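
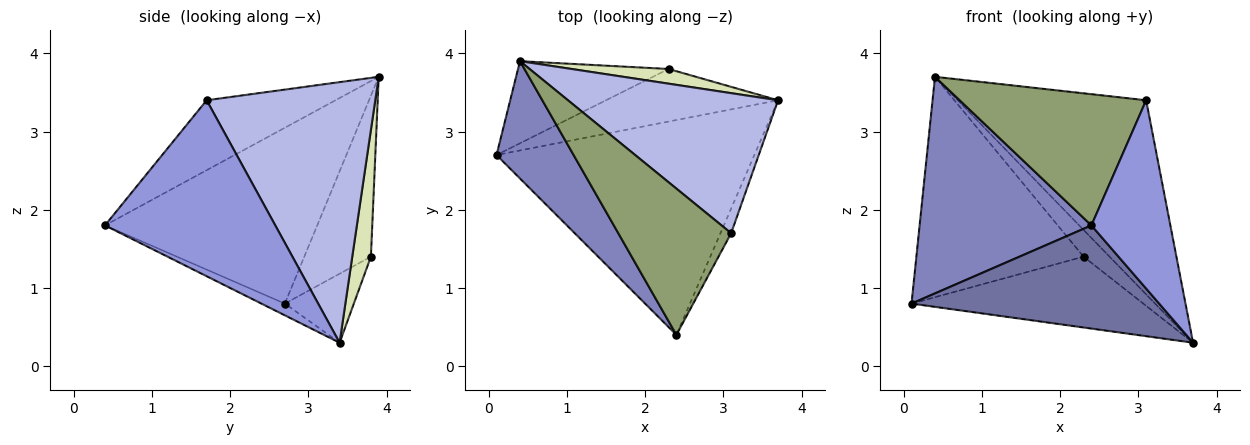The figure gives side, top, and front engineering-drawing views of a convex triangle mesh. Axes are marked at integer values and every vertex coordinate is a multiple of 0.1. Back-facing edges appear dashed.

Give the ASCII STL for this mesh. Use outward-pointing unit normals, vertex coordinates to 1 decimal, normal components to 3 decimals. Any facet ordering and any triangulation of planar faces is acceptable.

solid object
 facet normal -0.041 -0.433 -0.901
  outer loop
   vertex 2.4 0.4 1.8
   vertex 0.1 2.7 0.8
   vertex 3.7 3.4 0.3
  endloop
 endfacet
 facet normal -0.736 -0.596 0.323
  outer loop
   vertex 0.4 3.9 3.7
   vertex 0.1 2.7 0.8
   vertex 2.4 0.4 1.8
  endloop
 endfacet
 facet normal 0.906 -0.420 -0.055
  outer loop
   vertex 3.1 1.7 3.4
   vertex 2.4 0.4 1.8
   vertex 3.7 3.4 0.3
  endloop
 endfacet
 facet normal 0.587 0.656 0.474
  outer loop
   vertex 3.1 1.7 3.4
   vertex 3.7 3.4 0.3
   vertex 0.4 3.9 3.7
  endloop
 endfacet
 facet normal -0.419 -0.606 0.676
  outer loop
   vertex 3.1 1.7 3.4
   vertex 0.4 3.9 3.7
   vertex 2.4 0.4 1.8
  endloop
 endfacet
 facet normal -0.232 0.781 -0.580
  outer loop
   vertex 2.3 3.8 1.4
   vertex 3.7 3.4 0.3
   vertex 0.1 2.7 0.8
  endloop
 endfacet
 facet normal -0.350 0.878 -0.327
  outer loop
   vertex 2.3 3.8 1.4
   vertex 0.1 2.7 0.8
   vertex 0.4 3.9 3.7
  endloop
 endfacet
 facet normal 0.532 0.742 0.407
  outer loop
   vertex 2.3 3.8 1.4
   vertex 0.4 3.9 3.7
   vertex 3.7 3.4 0.3
  endloop
 endfacet
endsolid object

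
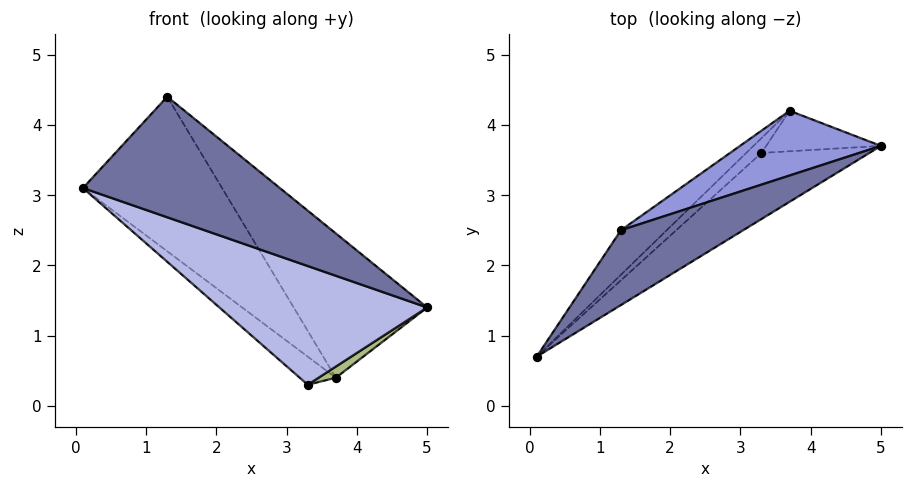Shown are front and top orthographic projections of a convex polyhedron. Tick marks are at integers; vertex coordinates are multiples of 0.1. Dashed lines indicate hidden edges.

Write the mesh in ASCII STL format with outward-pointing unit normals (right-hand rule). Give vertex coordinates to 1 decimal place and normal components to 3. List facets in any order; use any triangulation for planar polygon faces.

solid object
 facet normal 0.575 -0.695 0.431
  outer loop
   vertex 1.3 2.5 4.4
   vertex 0.1 0.7 3.1
   vertex 5.0 3.7 1.4
  endloop
 endfacet
 facet normal -0.752 0.633 -0.182
  outer loop
   vertex 1.3 2.5 4.4
   vertex 3.7 4.2 0.4
   vertex 0.1 0.7 3.1
  endloop
 endfacet
 facet normal 0.036 0.912 0.409
  outer loop
   vertex 1.3 2.5 4.4
   vertex 5.0 3.7 1.4
   vertex 3.7 4.2 0.4
  endloop
 endfacet
 facet normal 0.344 -0.820 -0.457
  outer loop
   vertex 3.3 3.6 0.3
   vertex 5.0 3.7 1.4
   vertex 0.1 0.7 3.1
  endloop
 endfacet
 facet normal -0.771 0.563 -0.297
  outer loop
   vertex 3.3 3.6 0.3
   vertex 0.1 0.7 3.1
   vertex 3.7 4.2 0.4
  endloop
 endfacet
 facet normal 0.539 -0.224 -0.812
  outer loop
   vertex 3.3 3.6 0.3
   vertex 3.7 4.2 0.4
   vertex 5.0 3.7 1.4
  endloop
 endfacet
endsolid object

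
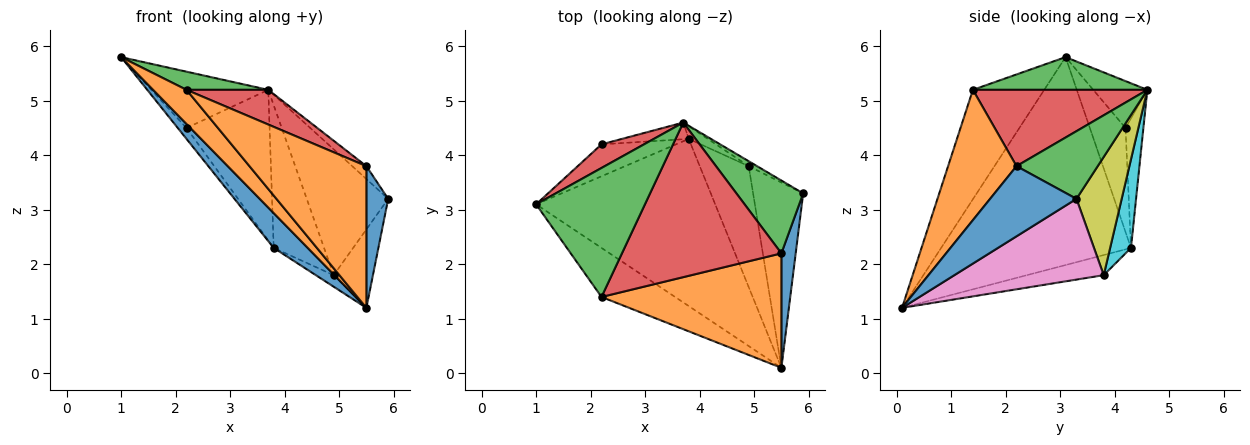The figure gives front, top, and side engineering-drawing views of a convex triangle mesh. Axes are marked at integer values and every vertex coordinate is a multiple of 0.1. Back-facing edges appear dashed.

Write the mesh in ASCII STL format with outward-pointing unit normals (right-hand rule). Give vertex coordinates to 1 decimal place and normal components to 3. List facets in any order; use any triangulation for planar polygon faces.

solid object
 facet normal -0.751 -0.135 -0.647
  outer loop
   vertex 3.8 4.3 2.3
   vertex 5.5 0.1 1.2
   vertex 1.0 3.1 5.8
  endloop
 endfacet
 facet normal -0.773 -0.362 -0.520
  outer loop
   vertex 2.2 1.4 5.2
   vertex 1.0 3.1 5.8
   vertex 5.5 0.1 1.2
  endloop
 endfacet
 facet normal 0.285 -0.134 0.949
  outer loop
   vertex 2.2 1.4 5.2
   vertex 3.7 4.6 5.2
   vertex 1.0 3.1 5.8
  endloop
 endfacet
 facet normal -0.392 0.848 0.356
  outer loop
   vertex 2.2 4.2 4.5
   vertex 1.0 3.1 5.8
   vertex 3.7 4.6 5.2
  endloop
 endfacet
 facet normal -0.797 0.195 -0.571
  outer loop
   vertex 2.2 4.2 4.5
   vertex 3.8 4.3 2.3
   vertex 1.0 3.1 5.8
  endloop
 endfacet
 facet normal -0.209 0.972 -0.108
  outer loop
   vertex 2.2 4.2 4.5
   vertex 3.7 4.6 5.2
   vertex 3.8 4.3 2.3
  endloop
 endfacet
 facet normal 0.829 0.218 -0.515
  outer loop
   vertex 4.9 3.8 1.8
   vertex 5.9 3.3 3.2
   vertex 5.5 0.1 1.2
  endloop
 endfacet
 facet normal -0.379 0.088 -0.921
  outer loop
   vertex 4.9 3.8 1.8
   vertex 5.5 0.1 1.2
   vertex 3.8 4.3 2.3
  endloop
 endfacet
 facet normal 0.485 0.874 -0.034
  outer loop
   vertex 4.9 3.8 1.8
   vertex 3.7 4.6 5.2
   vertex 5.9 3.3 3.2
  endloop
 endfacet
 facet normal 0.381 0.921 -0.082
  outer loop
   vertex 4.9 3.8 1.8
   vertex 3.8 4.3 2.3
   vertex 3.7 4.6 5.2
  endloop
 endfacet
 facet normal 0.951 -0.240 0.194
  outer loop
   vertex 5.5 2.2 3.8
   vertex 5.5 0.1 1.2
   vertex 5.9 3.3 3.2
  endloop
 endfacet
 facet normal 0.414 -0.708 0.572
  outer loop
   vertex 5.5 2.2 3.8
   vertex 2.2 1.4 5.2
   vertex 5.5 0.1 1.2
  endloop
 endfacet
 facet normal 0.706 0.123 0.697
  outer loop
   vertex 5.5 2.2 3.8
   vertex 5.9 3.3 3.2
   vertex 3.7 4.6 5.2
  endloop
 endfacet
 facet normal 0.423 -0.198 0.884
  outer loop
   vertex 5.5 2.2 3.8
   vertex 3.7 4.6 5.2
   vertex 2.2 1.4 5.2
  endloop
 endfacet
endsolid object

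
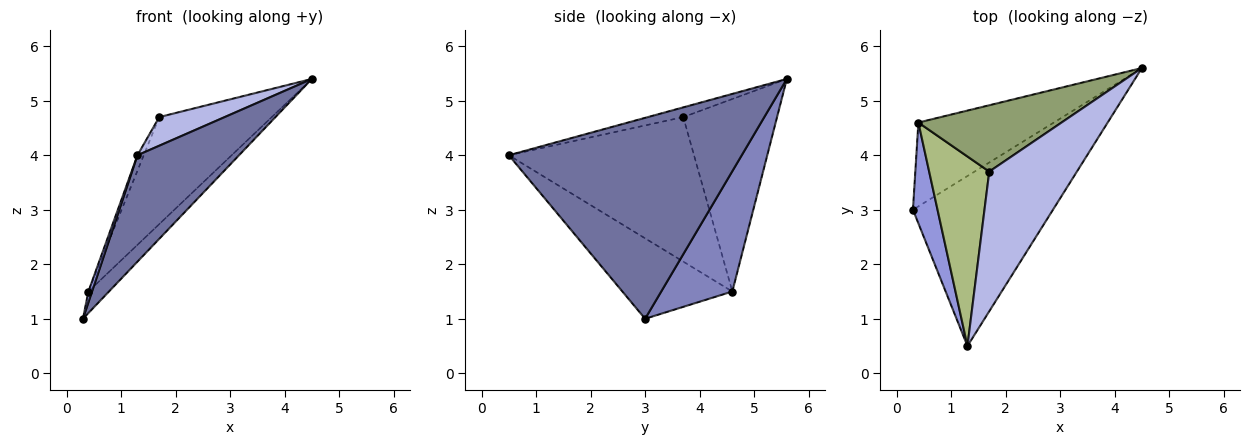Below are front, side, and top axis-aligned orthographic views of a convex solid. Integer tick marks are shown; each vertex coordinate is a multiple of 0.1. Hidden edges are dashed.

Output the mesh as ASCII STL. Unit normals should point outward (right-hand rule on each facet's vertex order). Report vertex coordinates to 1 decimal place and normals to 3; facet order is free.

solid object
 facet normal 0.772 -0.337 -0.538
  outer loop
   vertex 1.3 0.5 4.0
   vertex 0.3 3.0 1.0
   vertex 4.5 5.6 5.4
  endloop
 endfacet
 facet normal 0.652 0.189 -0.734
  outer loop
   vertex 0.4 4.6 1.5
   vertex 4.5 5.6 5.4
   vertex 0.3 3.0 1.0
  endloop
 endfacet
 facet normal -0.956 -0.032 0.292
  outer loop
   vertex 0.4 4.6 1.5
   vertex 0.3 3.0 1.0
   vertex 1.3 0.5 4.0
  endloop
 endfacet
 facet normal -0.108 -0.200 0.974
  outer loop
   vertex 1.7 3.7 4.7
   vertex 1.3 0.5 4.0
   vertex 4.5 5.6 5.4
  endloop
 endfacet
 facet normal -0.578 0.694 0.430
  outer loop
   vertex 1.7 3.7 4.7
   vertex 4.5 5.6 5.4
   vertex 0.4 4.6 1.5
  endloop
 endfacet
 facet normal -0.923 0.031 0.384
  outer loop
   vertex 1.7 3.7 4.7
   vertex 0.4 4.6 1.5
   vertex 1.3 0.5 4.0
  endloop
 endfacet
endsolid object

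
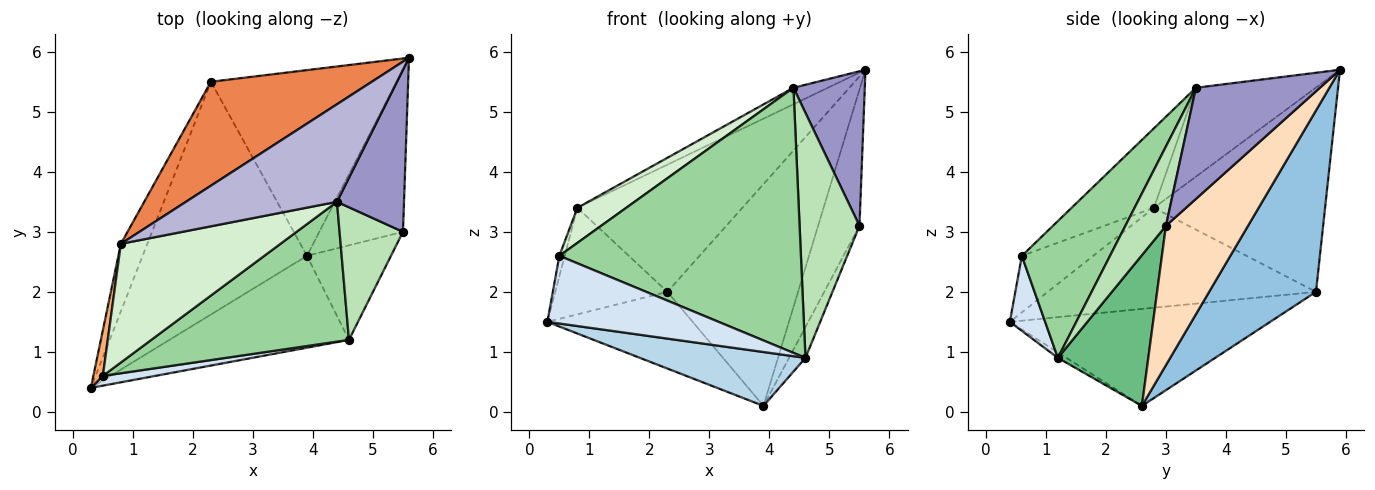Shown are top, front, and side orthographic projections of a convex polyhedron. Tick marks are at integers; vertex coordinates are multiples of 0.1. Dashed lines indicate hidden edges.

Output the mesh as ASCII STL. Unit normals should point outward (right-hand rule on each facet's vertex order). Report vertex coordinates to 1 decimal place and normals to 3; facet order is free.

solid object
 facet normal -0.489 0.273 -0.828
  outer loop
   vertex 2.3 5.5 2.0
   vertex 3.9 2.6 0.1
   vertex 0.3 0.4 1.5
  endloop
 endfacet
 facet normal 0.531 0.650 -0.544
  outer loop
   vertex 2.3 5.5 2.0
   vertex 5.6 5.9 5.7
   vertex 3.9 2.6 0.1
  endloop
 endfacet
 facet normal -0.026 -0.506 -0.862
  outer loop
   vertex 4.6 1.2 0.9
   vertex 0.3 0.4 1.5
   vertex 3.9 2.6 0.1
  endloop
 endfacet
 facet normal 0.200 -0.970 0.140
  outer loop
   vertex 4.6 1.2 0.9
   vertex 0.5 0.6 2.6
   vertex 0.3 0.4 1.5
  endloop
 endfacet
 facet normal -0.626 0.604 0.493
  outer loop
   vertex 0.8 2.8 3.4
   vertex 5.6 5.9 5.7
   vertex 2.3 5.5 2.0
  endloop
 endfacet
 facet normal -0.983 0.074 0.165
  outer loop
   vertex 0.8 2.8 3.4
   vertex 0.3 0.4 1.5
   vertex 0.5 0.6 2.6
  endloop
 endfacet
 facet normal -0.896 0.375 -0.238
  outer loop
   vertex 0.8 2.8 3.4
   vertex 2.3 5.5 2.0
   vertex 0.3 0.4 1.5
  endloop
 endfacet
 facet normal 0.787 0.397 -0.473
  outer loop
   vertex 5.5 3.0 3.1
   vertex 3.9 2.6 0.1
   vertex 5.6 5.9 5.7
  endloop
 endfacet
 facet normal 0.863 0.157 -0.481
  outer loop
   vertex 5.5 3.0 3.1
   vertex 4.6 1.2 0.9
   vertex 3.9 2.6 0.1
  endloop
 endfacet
 facet normal 0.307 -0.842 0.444
  outer loop
   vertex 4.4 3.5 5.4
   vertex 0.5 0.6 2.6
   vertex 4.6 1.2 0.9
  endloop
 endfacet
 facet normal 0.512 -0.756 0.409
  outer loop
   vertex 4.4 3.5 5.4
   vertex 4.6 1.2 0.9
   vertex 5.5 3.0 3.1
  endloop
 endfacet
 facet normal -0.431 -0.256 0.865
  outer loop
   vertex 4.4 3.5 5.4
   vertex 0.8 2.8 3.4
   vertex 0.5 0.6 2.6
  endloop
 endfacet
 facet normal 0.768 -0.442 0.463
  outer loop
   vertex 4.4 3.5 5.4
   vertex 5.5 3.0 3.1
   vertex 5.6 5.9 5.7
  endloop
 endfacet
 facet normal -0.502 0.144 0.853
  outer loop
   vertex 4.4 3.5 5.4
   vertex 5.6 5.9 5.7
   vertex 0.8 2.8 3.4
  endloop
 endfacet
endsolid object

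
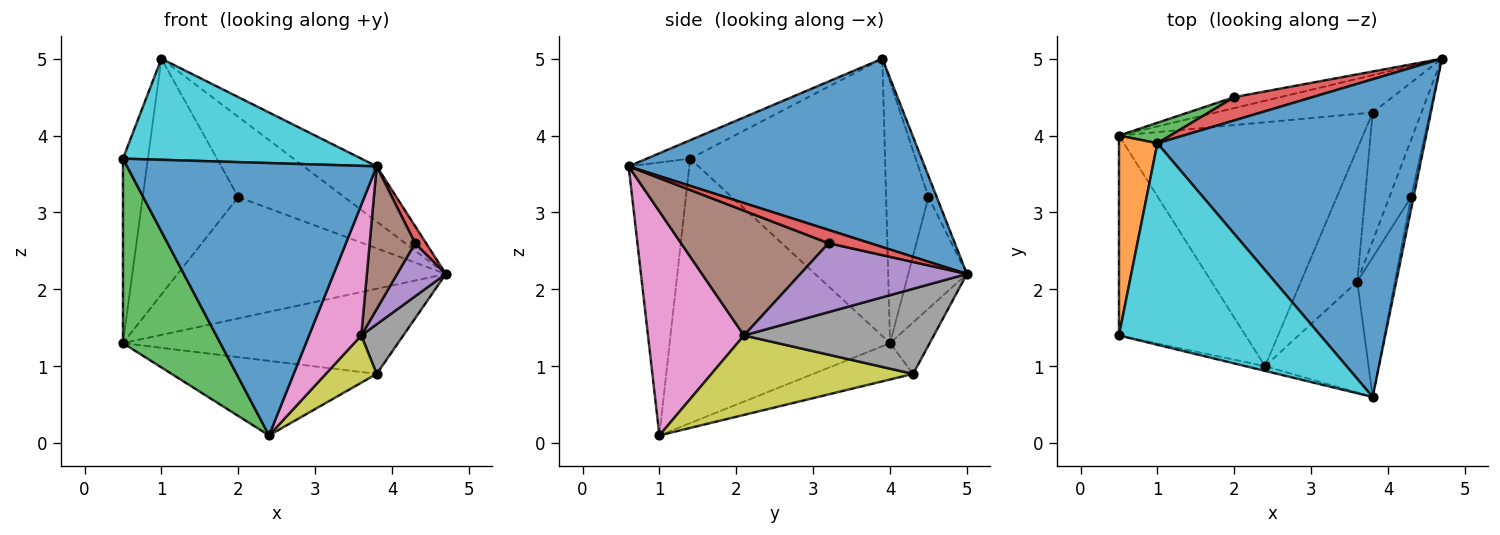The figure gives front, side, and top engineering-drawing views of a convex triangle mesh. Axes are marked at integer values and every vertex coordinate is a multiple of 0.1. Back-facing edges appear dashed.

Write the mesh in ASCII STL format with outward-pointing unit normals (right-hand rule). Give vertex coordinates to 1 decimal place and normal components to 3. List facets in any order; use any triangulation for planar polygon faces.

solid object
 facet normal 0.570 0.141 0.809
  outer loop
   vertex 1.0 3.9 5.0
   vertex 3.8 0.6 3.6
   vertex 4.7 5.0 2.2
  endloop
 endfacet
 facet normal -0.213 0.973 -0.088
  outer loop
   vertex 2.0 4.5 3.2
   vertex 4.7 5.0 2.2
   vertex 0.5 4.0 1.3
  endloop
 endfacet
 facet normal -0.404 0.911 0.079
  outer loop
   vertex 2.0 4.5 3.2
   vertex 0.5 4.0 1.3
   vertex 1.0 3.9 5.0
  endloop
 endfacet
 facet normal -0.074 0.958 0.278
  outer loop
   vertex 2.0 4.5 3.2
   vertex 1.0 3.9 5.0
   vertex 4.7 5.0 2.2
  endloop
 endfacet
 facet normal -0.131 0.908 -0.398
  outer loop
   vertex 3.8 4.3 0.9
   vertex 0.5 4.0 1.3
   vertex 4.7 5.0 2.2
  endloop
 endfacet
 facet normal -0.141 0.289 -0.947
  outer loop
   vertex 3.8 4.3 0.9
   vertex 2.4 1.0 0.1
   vertex 0.5 4.0 1.3
  endloop
 endfacet
 facet normal 0.814 -0.443 -0.376
  outer loop
   vertex 3.6 2.1 1.4
   vertex 3.8 0.6 3.6
   vertex 2.4 1.0 0.1
  endloop
 endfacet
 facet normal 0.852 -0.188 -0.488
  outer loop
   vertex 3.6 2.1 1.4
   vertex 3.8 4.3 0.9
   vertex 4.7 5.0 2.2
  endloop
 endfacet
 facet normal 0.799 -0.201 -0.567
  outer loop
   vertex 3.6 2.1 1.4
   vertex 2.4 1.0 0.1
   vertex 3.8 4.3 0.9
  endloop
 endfacet
 facet normal -0.081 -0.447 0.891
  outer loop
   vertex 0.5 1.4 3.7
   vertex 3.8 0.6 3.6
   vertex 1.0 3.9 5.0
  endloop
 endfacet
 facet normal -0.236 -0.972 -0.017
  outer loop
   vertex 0.5 1.4 3.7
   vertex 2.4 1.0 0.1
   vertex 3.8 0.6 3.6
  endloop
 endfacet
 facet normal -0.983 0.126 0.136
  outer loop
   vertex 0.5 1.4 3.7
   vertex 1.0 3.9 5.0
   vertex 0.5 4.0 1.3
  endloop
 endfacet
 facet normal -0.838 -0.370 -0.401
  outer loop
   vertex 0.5 1.4 3.7
   vertex 0.5 4.0 1.3
   vertex 2.4 1.0 0.1
  endloop
 endfacet
 facet normal 0.952 -0.251 -0.175
  outer loop
   vertex 4.3 3.2 2.6
   vertex 4.7 5.0 2.2
   vertex 3.8 0.6 3.6
  endloop
 endfacet
 facet normal 0.919 -0.269 -0.290
  outer loop
   vertex 4.3 3.2 2.6
   vertex 3.6 2.1 1.4
   vertex 4.7 5.0 2.2
  endloop
 endfacet
 facet normal 0.918 -0.283 -0.276
  outer loop
   vertex 4.3 3.2 2.6
   vertex 3.8 0.6 3.6
   vertex 3.6 2.1 1.4
  endloop
 endfacet
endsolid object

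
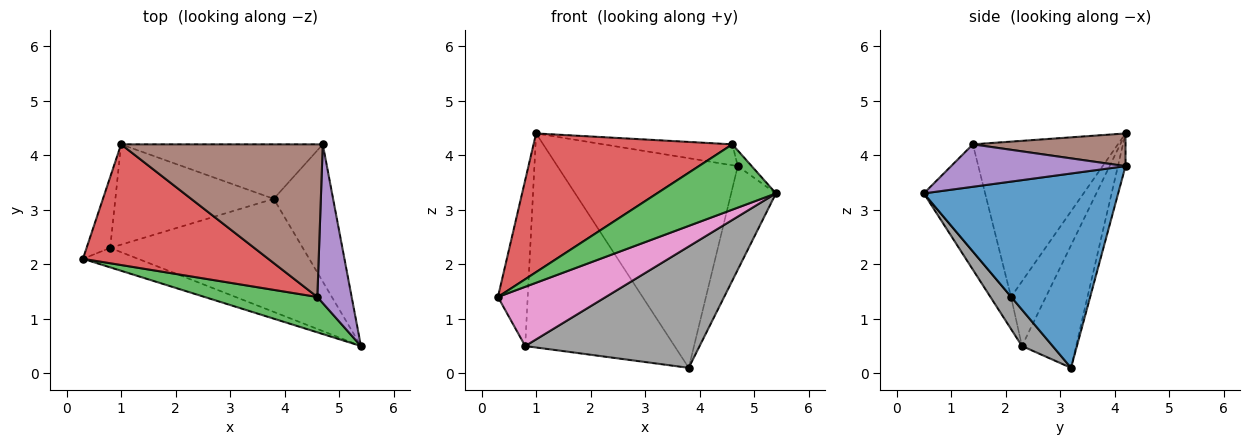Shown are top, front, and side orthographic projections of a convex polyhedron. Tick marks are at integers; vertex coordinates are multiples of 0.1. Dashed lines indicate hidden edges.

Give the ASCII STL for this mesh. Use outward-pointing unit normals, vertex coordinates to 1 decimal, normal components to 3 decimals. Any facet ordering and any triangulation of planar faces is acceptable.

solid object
 facet normal 0.934 0.215 -0.285
  outer loop
   vertex 4.7 4.2 3.8
   vertex 5.4 0.5 3.3
   vertex 3.8 3.2 0.1
  endloop
 endfacet
 facet normal -0.041 0.967 -0.251
  outer loop
   vertex 4.7 4.2 3.8
   vertex 3.8 3.2 0.1
   vertex 1.0 4.2 4.4
  endloop
 endfacet
 facet normal -0.413 -0.801 0.434
  outer loop
   vertex 4.6 1.4 4.2
   vertex 0.3 2.1 1.4
   vertex 5.4 0.5 3.3
  endloop
 endfacet
 facet normal -0.482 -0.661 0.575
  outer loop
   vertex 4.6 1.4 4.2
   vertex 1.0 4.2 4.4
   vertex 0.3 2.1 1.4
  endloop
 endfacet
 facet normal 0.776 0.062 0.628
  outer loop
   vertex 4.6 1.4 4.2
   vertex 5.4 0.5 3.3
   vertex 4.7 4.2 3.8
  endloop
 endfacet
 facet normal 0.159 0.134 0.978
  outer loop
   vertex 4.6 1.4 4.2
   vertex 4.7 4.2 3.8
   vertex 1.0 4.2 4.4
  endloop
 endfacet
 facet normal -0.179 -0.935 -0.307
  outer loop
   vertex 0.8 2.3 0.5
   vertex 5.4 0.5 3.3
   vertex 0.3 2.1 1.4
  endloop
 endfacet
 facet normal 0.128 -0.726 -0.676
  outer loop
   vertex 0.8 2.3 0.5
   vertex 3.8 3.2 0.1
   vertex 5.4 0.5 3.3
  endloop
 endfacet
 facet normal -0.732 0.626 -0.268
  outer loop
   vertex 0.8 2.3 0.5
   vertex 0.3 2.1 1.4
   vertex 1.0 4.2 4.4
  endloop
 endfacet
 facet normal -0.312 0.860 -0.403
  outer loop
   vertex 0.8 2.3 0.5
   vertex 1.0 4.2 4.4
   vertex 3.8 3.2 0.1
  endloop
 endfacet
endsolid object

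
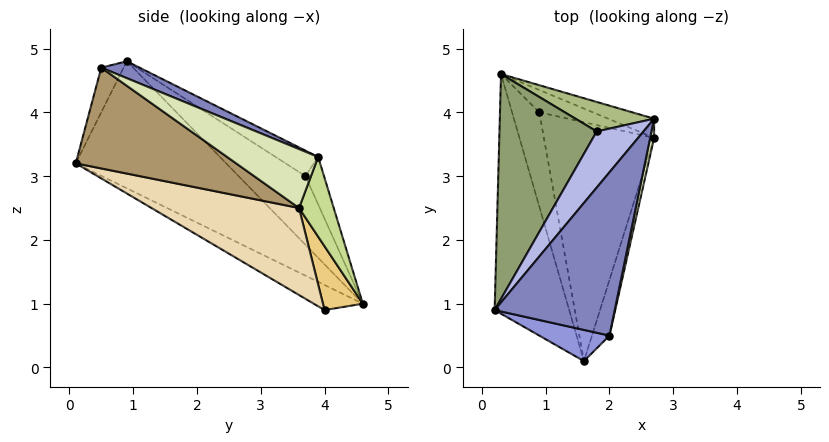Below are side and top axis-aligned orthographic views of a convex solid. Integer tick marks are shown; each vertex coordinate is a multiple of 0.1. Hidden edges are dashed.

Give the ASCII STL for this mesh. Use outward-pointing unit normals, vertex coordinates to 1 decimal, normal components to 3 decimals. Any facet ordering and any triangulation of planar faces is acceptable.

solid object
 facet normal -0.772 -0.445 -0.453
  outer loop
   vertex 1.6 0.1 3.2
   vertex 0.2 0.9 4.8
   vertex 0.3 4.6 1.0
  endloop
 endfacet
 facet normal 0.130 0.354 0.926
  outer loop
   vertex 2.0 0.5 4.7
   vertex 2.7 3.9 3.3
   vertex 0.2 0.9 4.8
  endloop
 endfacet
 facet normal -0.191 -0.935 0.300
  outer loop
   vertex 2.0 0.5 4.7
   vertex 0.2 0.9 4.8
   vertex 1.6 0.1 3.2
  endloop
 endfacet
 facet normal -0.367 0.642 0.673
  outer loop
   vertex 1.8 3.7 3.0
   vertex 0.2 0.9 4.8
   vertex 2.7 3.9 3.3
  endloop
 endfacet
 facet normal -0.438 0.650 0.621
  outer loop
   vertex 1.8 3.7 3.0
   vertex 0.3 4.6 1.0
   vertex 0.2 0.9 4.8
  endloop
 endfacet
 facet normal -0.358 0.721 0.593
  outer loop
   vertex 1.8 3.7 3.0
   vertex 2.7 3.9 3.3
   vertex 0.3 4.6 1.0
  endloop
 endfacet
 facet normal 0.521 0.799 -0.300
  outer loop
   vertex 2.7 3.6 2.5
   vertex 0.3 4.6 1.0
   vertex 2.7 3.9 3.3
  endloop
 endfacet
 facet normal 0.982 -0.175 0.066
  outer loop
   vertex 2.7 3.6 2.5
   vertex 2.7 3.9 3.3
   vertex 2.0 0.5 4.7
  endloop
 endfacet
 facet normal 0.932 -0.325 -0.162
  outer loop
   vertex 2.7 3.6 2.5
   vertex 2.0 0.5 4.7
   vertex 1.6 0.1 3.2
  endloop
 endfacet
 facet normal -0.593 -0.485 -0.643
  outer loop
   vertex 0.9 4.0 0.9
   vertex 1.6 0.1 3.2
   vertex 0.3 4.6 1.0
  endloop
 endfacet
 facet normal 0.577 0.658 -0.485
  outer loop
   vertex 0.9 4.0 0.9
   vertex 0.3 4.6 1.0
   vertex 2.7 3.6 2.5
  endloop
 endfacet
 facet normal 0.584 -0.332 -0.740
  outer loop
   vertex 0.9 4.0 0.9
   vertex 2.7 3.6 2.5
   vertex 1.6 0.1 3.2
  endloop
 endfacet
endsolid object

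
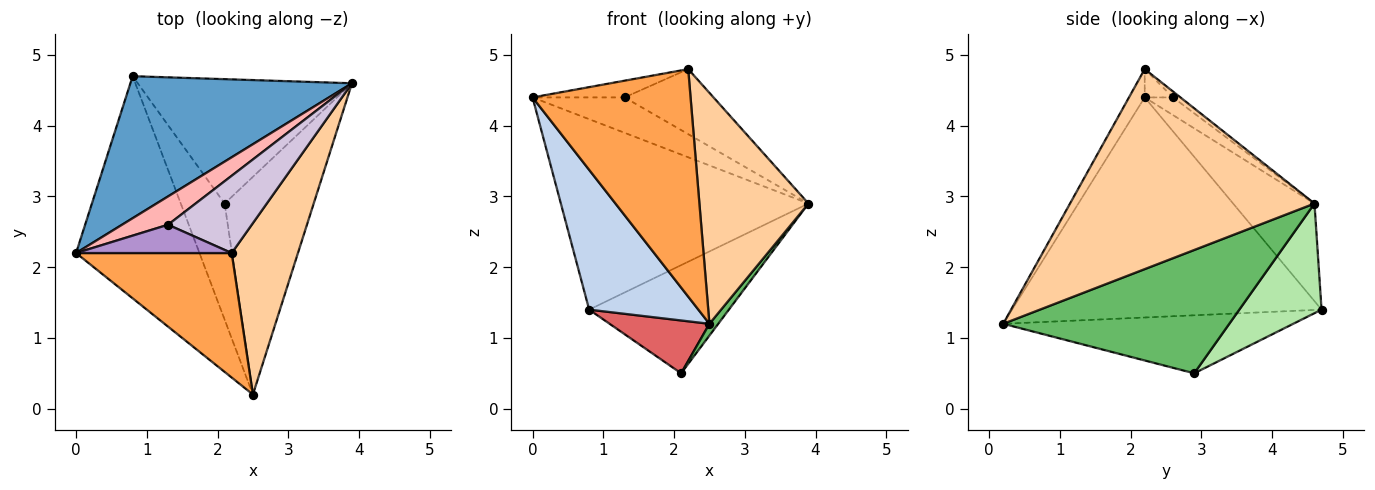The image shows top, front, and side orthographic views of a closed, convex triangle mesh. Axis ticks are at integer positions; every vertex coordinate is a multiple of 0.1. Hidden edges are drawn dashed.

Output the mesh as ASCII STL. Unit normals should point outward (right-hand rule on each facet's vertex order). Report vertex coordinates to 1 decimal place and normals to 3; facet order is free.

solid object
 facet normal -0.255 0.775 0.578
  outer loop
   vertex 0.8 4.7 1.4
   vertex 0.0 2.2 4.4
   vertex 3.9 4.6 2.9
  endloop
 endfacet
 facet normal -0.834 -0.294 -0.467
  outer loop
   vertex 0.8 4.7 1.4
   vertex 2.5 0.2 1.2
   vertex 0.0 2.2 4.4
  endloop
 endfacet
 facet normal -0.087 -0.874 0.478
  outer loop
   vertex 2.2 2.2 4.8
   vertex 0.0 2.2 4.4
   vertex 2.5 0.2 1.2
  endloop
 endfacet
 facet normal 0.874 -0.390 0.290
  outer loop
   vertex 2.2 2.2 4.8
   vertex 2.5 0.2 1.2
   vertex 3.9 4.6 2.9
  endloop
 endfacet
 facet normal 0.810 -0.032 -0.585
  outer loop
   vertex 2.1 2.9 0.5
   vertex 3.9 4.6 2.9
   vertex 2.5 0.2 1.2
  endloop
 endfacet
 facet normal 0.360 0.612 -0.704
  outer loop
   vertex 2.1 2.9 0.5
   vertex 0.8 4.7 1.4
   vertex 3.9 4.6 2.9
  endloop
 endfacet
 facet normal -0.769 -0.265 -0.582
  outer loop
   vertex 2.1 2.9 0.5
   vertex 2.5 0.2 1.2
   vertex 0.8 4.7 1.4
  endloop
 endfacet
 facet normal -0.234 0.759 0.607
  outer loop
   vertex 1.3 2.6 4.4
   vertex 3.9 4.6 2.9
   vertex 0.0 2.2 4.4
  endloop
 endfacet
 facet normal -0.155 0.503 0.851
  outer loop
   vertex 1.3 2.6 4.4
   vertex 0.0 2.2 4.4
   vertex 2.2 2.2 4.8
  endloop
 endfacet
 facet normal -0.054 0.643 0.764
  outer loop
   vertex 1.3 2.6 4.4
   vertex 2.2 2.2 4.8
   vertex 3.9 4.6 2.9
  endloop
 endfacet
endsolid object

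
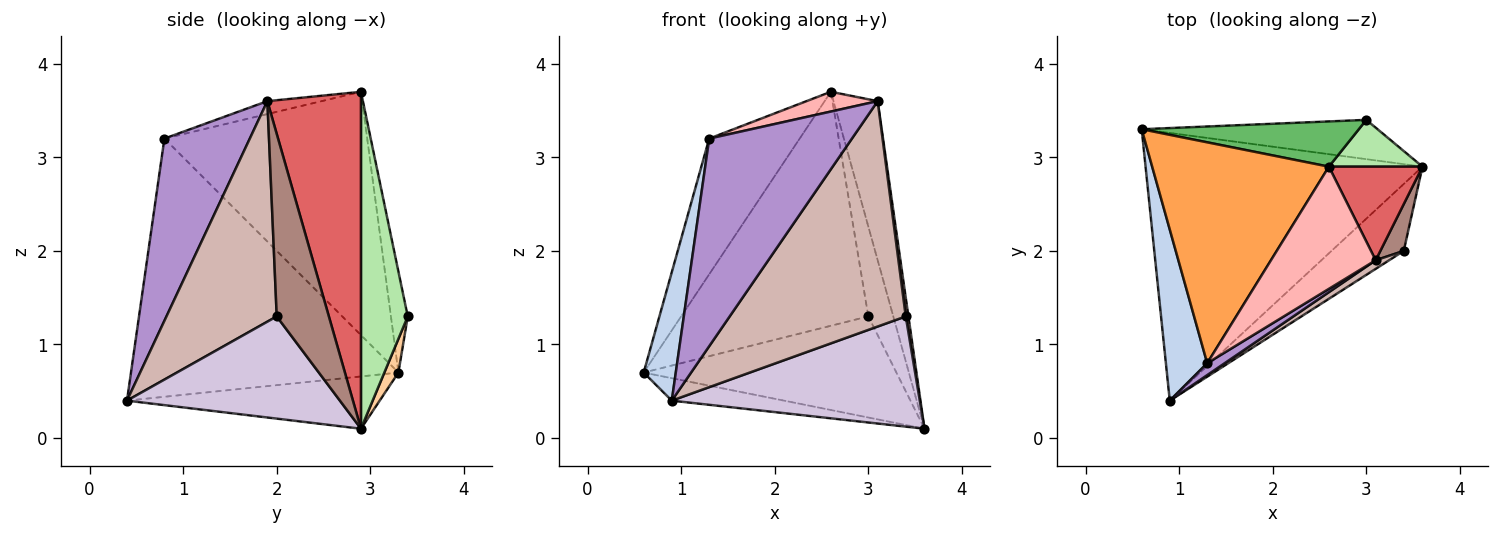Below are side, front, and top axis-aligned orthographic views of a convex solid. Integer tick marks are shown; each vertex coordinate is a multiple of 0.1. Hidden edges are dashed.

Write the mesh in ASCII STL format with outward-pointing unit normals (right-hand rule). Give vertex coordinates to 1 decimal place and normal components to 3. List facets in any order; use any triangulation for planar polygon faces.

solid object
 facet normal -0.185 0.082 -0.979
  outer loop
   vertex 0.9 0.4 0.4
   vertex 0.6 3.3 0.7
   vertex 3.6 2.9 0.1
  endloop
 endfacet
 facet normal -0.981 -0.118 0.157
  outer loop
   vertex 1.3 0.8 3.2
   vertex 0.6 3.3 0.7
   vertex 0.9 0.4 0.4
  endloop
 endfacet
 facet normal -0.761 0.340 0.553
  outer loop
   vertex 1.3 0.8 3.2
   vertex 2.6 2.9 3.7
   vertex 0.6 3.3 0.7
  endloop
 endfacet
 facet normal 0.052 0.931 -0.362
  outer loop
   vertex 3.0 3.4 1.3
   vertex 3.6 2.9 0.1
   vertex 0.6 3.3 0.7
  endloop
 endfacet
 facet normal -0.088 0.978 0.189
  outer loop
   vertex 3.0 3.4 1.3
   vertex 0.6 3.3 0.7
   vertex 2.6 2.9 3.7
  endloop
 endfacet
 facet normal 0.857 0.457 0.238
  outer loop
   vertex 3.0 3.4 1.3
   vertex 2.6 2.9 3.7
   vertex 3.6 2.9 0.1
  endloop
 endfacet
 facet normal 0.877 0.414 0.244
  outer loop
   vertex 3.1 1.9 3.6
   vertex 3.6 2.9 0.1
   vertex 2.6 2.9 3.7
  endloop
 endfacet
 facet normal -0.121 -0.158 0.980
  outer loop
   vertex 3.1 1.9 3.6
   vertex 2.6 2.9 3.7
   vertex 1.3 0.8 3.2
  endloop
 endfacet
 facet normal 0.513 -0.857 0.049
  outer loop
   vertex 3.1 1.9 3.6
   vertex 1.3 0.8 3.2
   vertex 0.9 0.4 0.4
  endloop
 endfacet
 facet normal 0.592 -0.689 -0.418
  outer loop
   vertex 3.4 2.0 1.3
   vertex 0.9 0.4 0.4
   vertex 3.6 2.9 0.1
  endloop
 endfacet
 facet normal 0.991 -0.051 0.127
  outer loop
   vertex 3.4 2.0 1.3
   vertex 3.6 2.9 0.1
   vertex 3.1 1.9 3.6
  endloop
 endfacet
 facet normal 0.530 -0.847 0.032
  outer loop
   vertex 3.4 2.0 1.3
   vertex 3.1 1.9 3.6
   vertex 0.9 0.4 0.4
  endloop
 endfacet
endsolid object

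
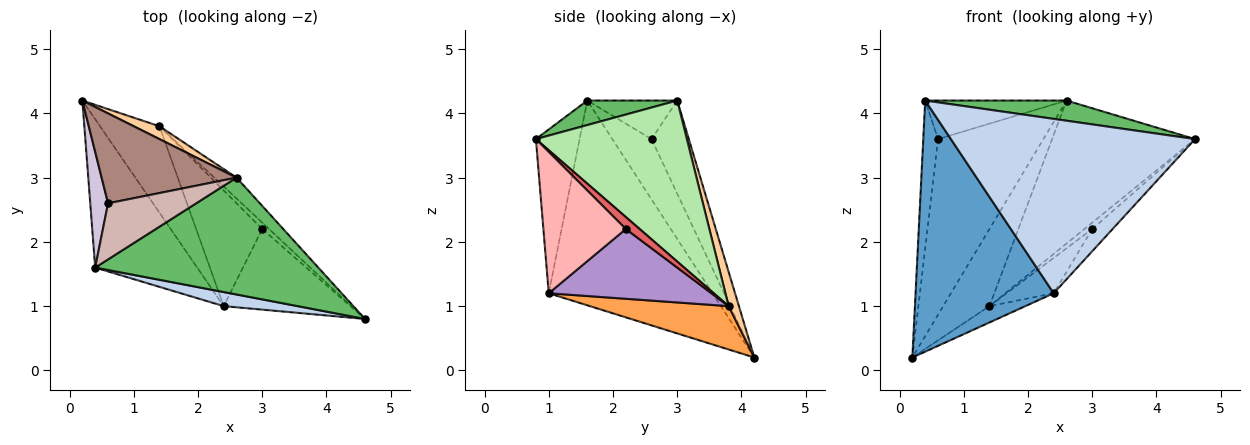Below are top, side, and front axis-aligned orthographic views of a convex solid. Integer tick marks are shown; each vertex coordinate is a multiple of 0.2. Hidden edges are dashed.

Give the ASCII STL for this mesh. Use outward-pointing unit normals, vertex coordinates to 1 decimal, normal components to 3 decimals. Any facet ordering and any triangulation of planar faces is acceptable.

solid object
 facet normal -0.714 -0.602 -0.356
  outer loop
   vertex 2.4 1.0 1.2
   vertex 0.4 1.6 4.2
   vertex 0.2 4.2 0.2
  endloop
 endfacet
 facet normal -0.176 -0.981 0.079
  outer loop
   vertex 2.4 1.0 1.2
   vertex 4.6 0.8 3.6
   vertex 0.4 1.6 4.2
  endloop
 endfacet
 facet normal 0.583 0.151 -0.799
  outer loop
   vertex 2.4 1.0 1.2
   vertex 0.2 4.2 0.2
   vertex 1.4 3.8 1.0
  endloop
 endfacet
 facet normal 0.214 0.964 0.161
  outer loop
   vertex 2.6 3.0 4.2
   vertex 1.4 3.8 1.0
   vertex 0.2 4.2 0.2
  endloop
 endfacet
 facet normal 0.108 -0.169 0.980
  outer loop
   vertex 2.6 3.0 4.2
   vertex 0.4 1.6 4.2
   vertex 4.6 0.8 3.6
  endloop
 endfacet
 facet normal 0.723 0.684 -0.100
  outer loop
   vertex 2.6 3.0 4.2
   vertex 4.6 0.8 3.6
   vertex 1.4 3.8 1.0
  endloop
 endfacet
 facet normal 0.778 0.444 -0.444
  outer loop
   vertex 3.0 2.2 2.2
   vertex 1.4 3.8 1.0
   vertex 4.6 0.8 3.6
  endloop
 endfacet
 facet normal 0.732 0.181 -0.656
  outer loop
   vertex 3.0 2.2 2.2
   vertex 4.6 0.8 3.6
   vertex 2.4 1.0 1.2
  endloop
 endfacet
 facet normal 0.710 0.206 -0.673
  outer loop
   vertex 3.0 2.2 2.2
   vertex 2.4 1.0 1.2
   vertex 1.4 3.8 1.0
  endloop
 endfacet
 facet normal -0.902 0.340 0.266
  outer loop
   vertex 0.6 2.6 3.6
   vertex 0.2 4.2 0.2
   vertex 0.4 1.6 4.2
  endloop
 endfacet
 facet normal -0.300 0.849 0.435
  outer loop
   vertex 0.6 2.6 3.6
   vertex 2.6 3.0 4.2
   vertex 0.2 4.2 0.2
  endloop
 endfacet
 facet normal -0.339 0.533 0.775
  outer loop
   vertex 0.6 2.6 3.6
   vertex 0.4 1.6 4.2
   vertex 2.6 3.0 4.2
  endloop
 endfacet
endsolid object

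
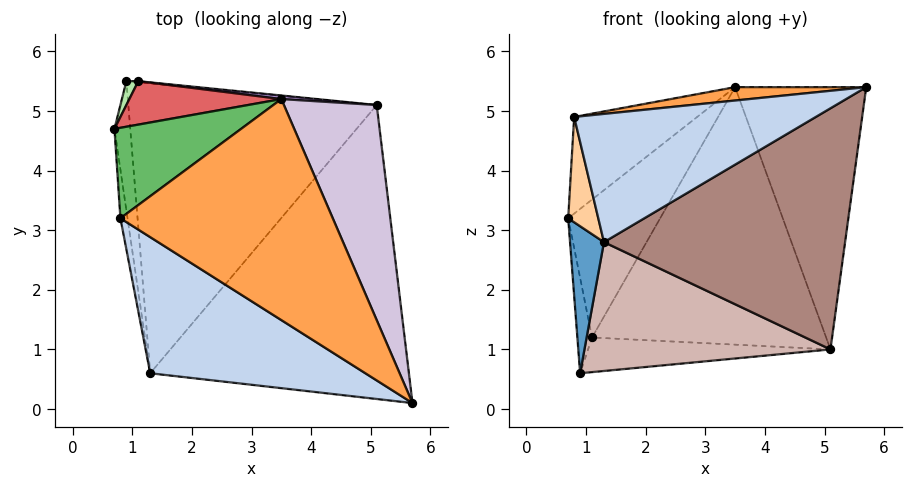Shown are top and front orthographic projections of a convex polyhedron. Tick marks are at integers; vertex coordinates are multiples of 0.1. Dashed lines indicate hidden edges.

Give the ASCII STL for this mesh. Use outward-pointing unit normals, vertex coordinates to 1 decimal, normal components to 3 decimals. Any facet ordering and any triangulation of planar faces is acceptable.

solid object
 facet normal -0.984 -0.133 -0.117
  outer loop
   vertex 1.3 0.6 2.8
   vertex 0.7 4.7 3.2
   vertex 0.9 5.5 0.6
  endloop
 endfacet
 facet normal -0.453 -0.611 0.649
  outer loop
   vertex 0.8 3.2 4.9
   vertex 1.3 0.6 2.8
   vertex 5.7 0.1 5.4
  endloop
 endfacet
 facet normal -0.139 -0.060 0.989
  outer loop
   vertex 0.8 3.2 4.9
   vertex 5.7 0.1 5.4
   vertex 3.5 5.2 5.4
  endloop
 endfacet
 facet normal -0.988 -0.138 -0.064
  outer loop
   vertex 0.8 3.2 4.9
   vertex 0.7 4.7 3.2
   vertex 1.3 0.6 2.8
  endloop
 endfacet
 facet normal -0.555 0.607 0.568
  outer loop
   vertex 0.8 3.2 4.9
   vertex 3.5 5.2 5.4
   vertex 0.7 4.7 3.2
  endloop
 endfacet
 facet normal -0.588 0.784 0.196
  outer loop
   vertex 1.1 5.5 1.2
   vertex 0.9 5.5 0.6
   vertex 0.7 4.7 3.2
  endloop
 endfacet
 facet normal -0.376 0.884 0.278
  outer loop
   vertex 1.1 5.5 1.2
   vertex 0.7 4.7 3.2
   vertex 3.5 5.2 5.4
  endloop
 endfacet
 facet normal 0.098 0.995 -0.033
  outer loop
   vertex 5.1 5.1 1.0
   vertex 0.9 5.5 0.6
   vertex 1.1 5.5 1.2
  endloop
 endfacet
 facet normal 0.100 0.995 0.014
  outer loop
   vertex 5.1 5.1 1.0
   vertex 1.1 5.5 1.2
   vertex 3.5 5.2 5.4
  endloop
 endfacet
 facet normal 0.873 0.377 0.309
  outer loop
   vertex 5.1 5.1 1.0
   vertex 3.5 5.2 5.4
   vertex 5.7 0.1 5.4
  endloop
 endfacet
 facet normal 0.359 -0.592 -0.722
  outer loop
   vertex 5.1 5.1 1.0
   vertex 5.7 0.1 5.4
   vertex 1.3 0.6 2.8
  endloop
 endfacet
 facet normal 0.048 -0.406 -0.913
  outer loop
   vertex 5.1 5.1 1.0
   vertex 1.3 0.6 2.8
   vertex 0.9 5.5 0.6
  endloop
 endfacet
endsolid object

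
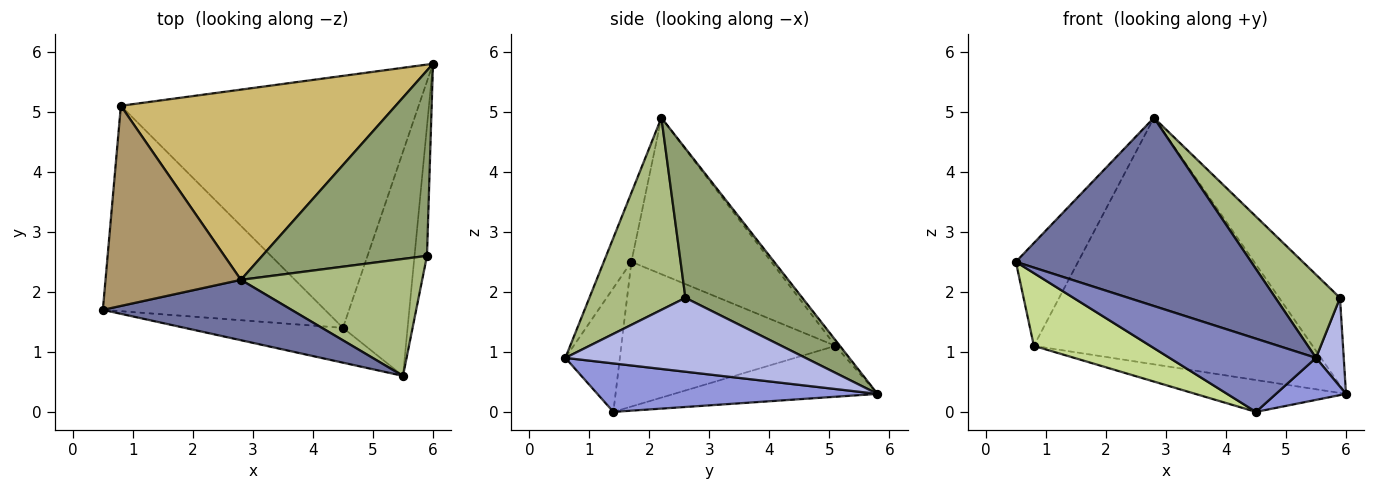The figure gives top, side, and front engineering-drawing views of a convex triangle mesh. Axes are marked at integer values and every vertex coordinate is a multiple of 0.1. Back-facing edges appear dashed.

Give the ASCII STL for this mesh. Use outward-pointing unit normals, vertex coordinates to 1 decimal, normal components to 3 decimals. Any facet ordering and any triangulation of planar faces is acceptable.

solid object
 facet normal -0.111 -0.946 0.304
  outer loop
   vertex 2.8 2.2 4.9
   vertex 0.5 1.7 2.5
   vertex 5.5 0.6 0.9
  endloop
 endfacet
 facet normal -0.319 -0.856 -0.407
  outer loop
   vertex 4.5 1.4 0.0
   vertex 5.5 0.6 0.9
   vertex 0.5 1.7 2.5
  endloop
 endfacet
 facet normal 0.593 -0.148 -0.791
  outer loop
   vertex 4.5 1.4 0.0
   vertex 6.0 5.8 0.3
   vertex 5.5 0.6 0.9
  endloop
 endfacet
 facet normal 0.980 -0.113 -0.165
  outer loop
   vertex 5.9 2.6 1.9
   vertex 5.5 0.6 0.9
   vertex 6.0 5.8 0.3
  endloop
 endfacet
 facet normal 0.634 0.330 0.699
  outer loop
   vertex 5.9 2.6 1.9
   vertex 6.0 5.8 0.3
   vertex 2.8 2.2 4.9
  endloop
 endfacet
 facet normal 0.653 -0.439 0.617
  outer loop
   vertex 5.9 2.6 1.9
   vertex 2.8 2.2 4.9
   vertex 5.5 0.6 0.9
  endloop
 endfacet
 facet normal -0.523 -0.285 -0.803
  outer loop
   vertex 0.8 5.1 1.1
   vertex 4.5 1.4 0.0
   vertex 0.5 1.7 2.5
  endloop
 endfacet
 facet normal -0.167 0.124 -0.978
  outer loop
   vertex 0.8 5.1 1.1
   vertex 6.0 5.8 0.3
   vertex 4.5 1.4 0.0
  endloop
 endfacet
 facet normal -0.717 0.319 0.620
  outer loop
   vertex 0.8 5.1 1.1
   vertex 0.5 1.7 2.5
   vertex 2.8 2.2 4.9
  endloop
 endfacet
 facet normal -0.013 0.792 0.611
  outer loop
   vertex 0.8 5.1 1.1
   vertex 2.8 2.2 4.9
   vertex 6.0 5.8 0.3
  endloop
 endfacet
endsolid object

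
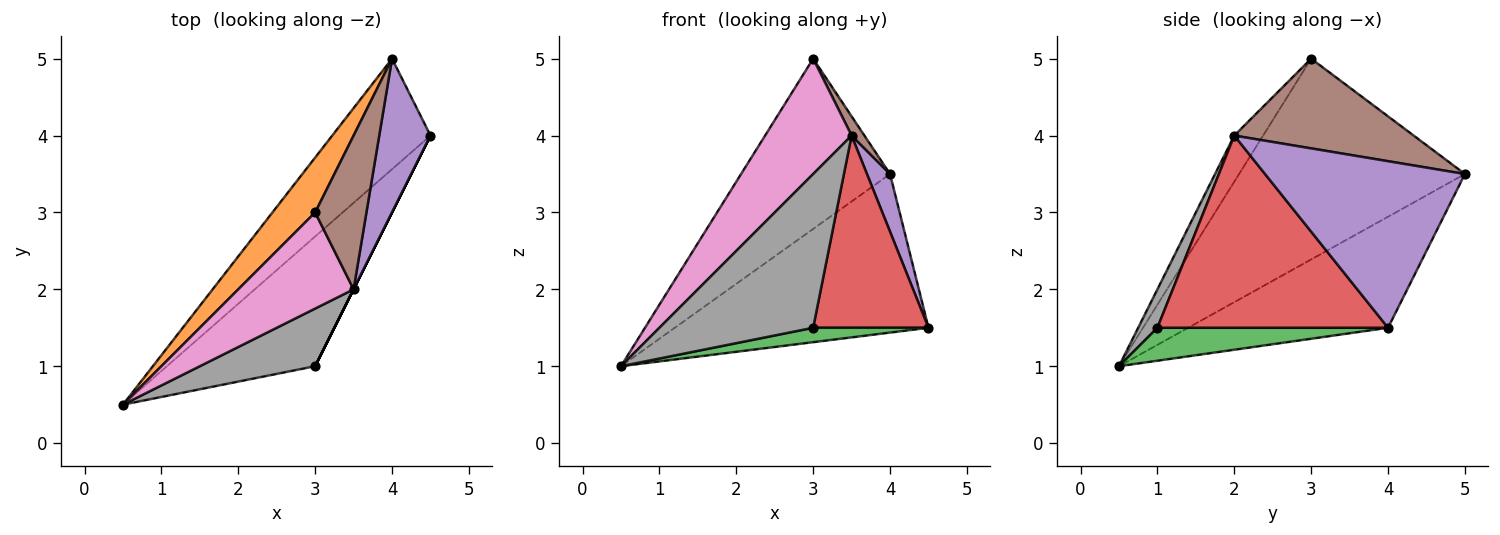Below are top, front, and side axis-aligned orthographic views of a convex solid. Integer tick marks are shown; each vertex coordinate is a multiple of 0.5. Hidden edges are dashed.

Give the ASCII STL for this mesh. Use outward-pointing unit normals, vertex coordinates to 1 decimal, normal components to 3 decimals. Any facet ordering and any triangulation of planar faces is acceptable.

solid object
 facet normal -0.543 0.689 -0.480
  outer loop
   vertex 4.0 5.0 3.5
   vertex 4.5 4.0 1.5
   vertex 0.5 0.5 1.0
  endloop
 endfacet
 facet normal -0.822 0.542 0.175
  outer loop
   vertex 3.0 3.0 5.0
   vertex 4.0 5.0 3.5
   vertex 0.5 0.5 1.0
  endloop
 endfacet
 facet normal 0.216 -0.108 -0.970
  outer loop
   vertex 3.0 1.0 1.5
   vertex 0.5 0.5 1.0
   vertex 4.5 4.0 1.5
  endloop
 endfacet
 facet normal 0.894 -0.447 0.000
  outer loop
   vertex 3.5 2.0 4.0
   vertex 3.0 1.0 1.5
   vertex 4.5 4.0 1.5
  endloop
 endfacet
 facet normal 0.950 -0.110 0.292
  outer loop
   vertex 3.5 2.0 4.0
   vertex 4.5 4.0 1.5
   vertex 4.0 5.0 3.5
  endloop
 endfacet
 facet normal 0.867 -0.062 0.495
  outer loop
   vertex 3.5 2.0 4.0
   vertex 4.0 5.0 3.5
   vertex 3.0 3.0 5.0
  endloop
 endfacet
 facet normal -0.248 -0.744 0.620
  outer loop
   vertex 3.5 2.0 4.0
   vertex 3.0 3.0 5.0
   vertex 0.5 0.5 1.0
  endloop
 endfacet
 facet normal 0.116 -0.930 0.349
  outer loop
   vertex 3.5 2.0 4.0
   vertex 0.5 0.5 1.0
   vertex 3.0 1.0 1.5
  endloop
 endfacet
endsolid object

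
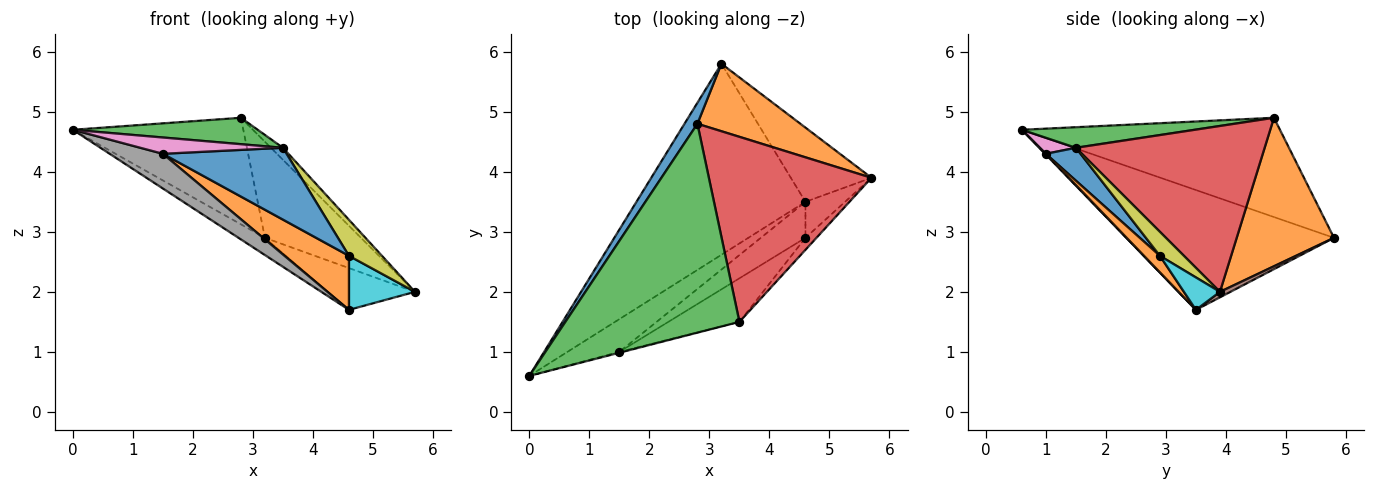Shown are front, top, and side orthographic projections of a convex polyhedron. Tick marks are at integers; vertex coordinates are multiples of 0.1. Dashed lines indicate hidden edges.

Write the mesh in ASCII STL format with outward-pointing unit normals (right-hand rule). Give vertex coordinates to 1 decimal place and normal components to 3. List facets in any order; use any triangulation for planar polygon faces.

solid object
 facet normal -0.830 0.548 0.108
  outer loop
   vertex 2.8 4.8 4.9
   vertex 3.2 5.8 2.9
   vertex 0.0 0.6 4.7
  endloop
 endfacet
 facet normal 0.638 0.630 0.443
  outer loop
   vertex 2.8 4.8 4.9
   vertex 5.7 3.9 2.0
   vertex 3.2 5.8 2.9
  endloop
 endfacet
 facet normal 0.116 -0.125 0.985
  outer loop
   vertex 3.5 1.5 4.4
   vertex 2.8 4.8 4.9
   vertex 0.0 0.6 4.7
  endloop
 endfacet
 facet normal 0.713 0.045 0.699
  outer loop
   vertex 3.5 1.5 4.4
   vertex 5.7 3.9 2.0
   vertex 2.8 4.8 4.9
  endloop
 endfacet
 facet normal -0.577 0.073 -0.814
  outer loop
   vertex 4.6 3.5 1.7
   vertex 0.0 0.6 4.7
   vertex 3.2 5.8 2.9
  endloop
 endfacet
 facet normal 0.059 0.490 -0.870
  outer loop
   vertex 4.6 3.5 1.7
   vertex 3.2 5.8 2.9
   vertex 5.7 3.9 2.0
  endloop
 endfacet
 facet normal 0.245 -0.968 -0.051
  outer loop
   vertex 1.5 1.0 4.3
   vertex 3.5 1.5 4.4
   vertex 0.0 0.6 4.7
  endloop
 endfacet
 facet normal 0.011 -0.727 -0.686
  outer loop
   vertex 1.5 1.0 4.3
   vertex 0.0 0.6 4.7
   vertex 4.6 3.5 1.7
  endloop
 endfacet
 facet normal 0.568 -0.781 -0.260
  outer loop
   vertex 4.6 2.9 2.6
   vertex 5.7 3.9 2.0
   vertex 3.5 1.5 4.4
  endloop
 endfacet
 facet normal 0.413 -0.758 -0.505
  outer loop
   vertex 4.6 2.9 2.6
   vertex 4.6 3.5 1.7
   vertex 5.7 3.9 2.0
  endloop
 endfacet
 facet normal 0.233 -0.831 -0.504
  outer loop
   vertex 4.6 2.9 2.6
   vertex 3.5 1.5 4.4
   vertex 1.5 1.0 4.3
  endloop
 endfacet
 facet normal 0.202 -0.815 -0.543
  outer loop
   vertex 4.6 2.9 2.6
   vertex 1.5 1.0 4.3
   vertex 4.6 3.5 1.7
  endloop
 endfacet
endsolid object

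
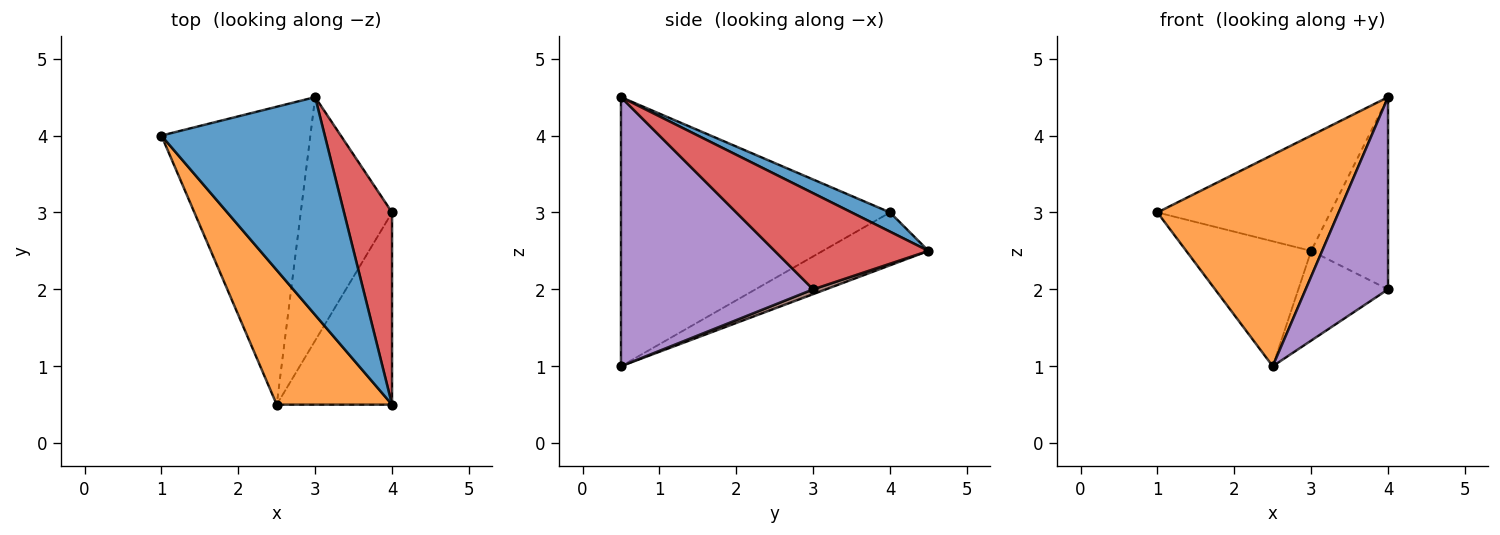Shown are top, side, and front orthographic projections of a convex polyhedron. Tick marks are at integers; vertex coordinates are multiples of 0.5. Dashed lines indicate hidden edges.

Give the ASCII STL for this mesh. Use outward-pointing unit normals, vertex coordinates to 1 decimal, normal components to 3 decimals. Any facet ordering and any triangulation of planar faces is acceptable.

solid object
 facet normal 0.103 0.465 0.879
  outer loop
   vertex 3.0 4.5 2.5
   vertex 1.0 4.0 3.0
   vertex 4.0 0.5 4.5
  endloop
 endfacet
 facet normal -0.782 -0.526 0.335
  outer loop
   vertex 2.5 0.5 1.0
   vertex 4.0 0.5 4.5
   vertex 1.0 4.0 3.0
  endloop
 endfacet
 facet normal -0.311 0.368 -0.876
  outer loop
   vertex 2.5 0.5 1.0
   vertex 1.0 4.0 3.0
   vertex 3.0 4.5 2.5
  endloop
 endfacet
 facet normal 0.816 0.408 0.408
  outer loop
   vertex 4.0 3.0 2.0
   vertex 3.0 4.5 2.5
   vertex 4.0 0.5 4.5
  endloop
 endfacet
 facet normal 0.855 -0.367 -0.367
  outer loop
   vertex 4.0 3.0 2.0
   vertex 4.0 0.5 4.5
   vertex 2.5 0.5 1.0
  endloop
 endfacet
 facet normal 0.049 0.345 -0.937
  outer loop
   vertex 4.0 3.0 2.0
   vertex 2.5 0.5 1.0
   vertex 3.0 4.5 2.5
  endloop
 endfacet
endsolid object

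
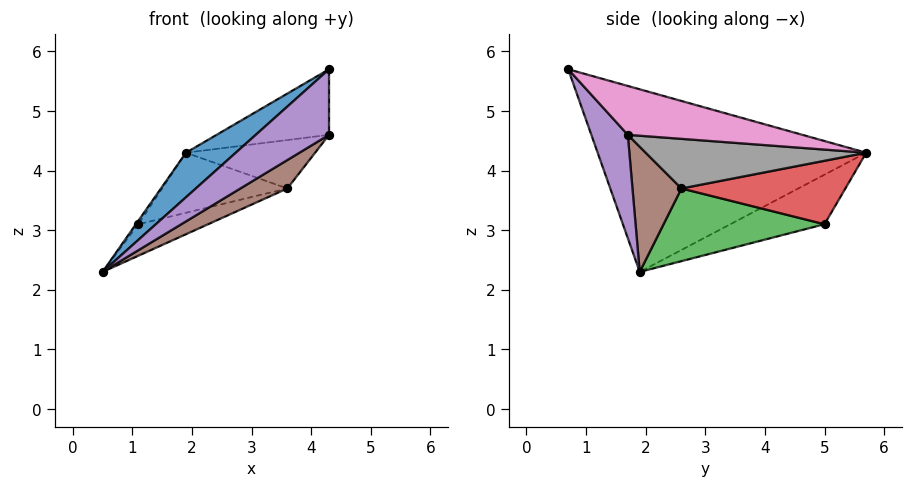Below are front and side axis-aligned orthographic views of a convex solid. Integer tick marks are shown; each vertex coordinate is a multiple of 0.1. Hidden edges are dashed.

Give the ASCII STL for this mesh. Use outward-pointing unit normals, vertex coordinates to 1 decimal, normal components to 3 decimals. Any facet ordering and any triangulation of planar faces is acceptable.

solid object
 facet normal -0.683 -0.127 0.719
  outer loop
   vertex 1.9 5.7 4.3
   vertex 0.5 1.9 2.3
   vertex 4.3 0.7 5.7
  endloop
 endfacet
 facet normal -0.838 0.021 0.546
  outer loop
   vertex 1.1 5.0 3.1
   vertex 0.5 1.9 2.3
   vertex 1.9 5.7 4.3
  endloop
 endfacet
 facet normal 0.375 0.163 -0.912
  outer loop
   vertex 3.6 2.6 3.7
   vertex 0.5 1.9 2.3
   vertex 1.1 5.0 3.1
  endloop
 endfacet
 facet normal 0.595 0.455 -0.662
  outer loop
   vertex 3.6 2.6 3.7
   vertex 1.1 5.0 3.1
   vertex 1.9 5.7 4.3
  endloop
 endfacet
 facet normal 0.346 -0.694 -0.631
  outer loop
   vertex 4.3 1.7 4.6
   vertex 4.3 0.7 5.7
   vertex 0.5 1.9 2.3
  endloop
 endfacet
 facet normal 0.450 -0.431 -0.782
  outer loop
   vertex 4.3 1.7 4.6
   vertex 0.5 1.9 2.3
   vertex 3.6 2.6 3.7
  endloop
 endfacet
 facet normal 0.754 0.486 0.442
  outer loop
   vertex 4.3 1.7 4.6
   vertex 1.9 5.7 4.3
   vertex 4.3 0.7 5.7
  endloop
 endfacet
 facet normal 0.851 0.499 -0.164
  outer loop
   vertex 4.3 1.7 4.6
   vertex 3.6 2.6 3.7
   vertex 1.9 5.7 4.3
  endloop
 endfacet
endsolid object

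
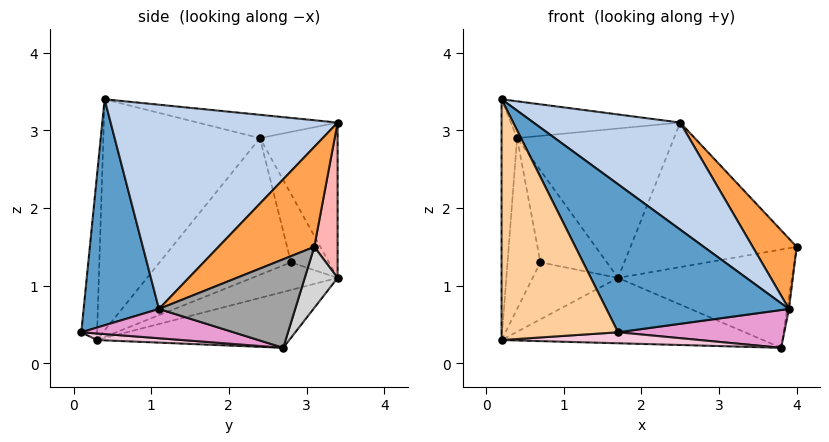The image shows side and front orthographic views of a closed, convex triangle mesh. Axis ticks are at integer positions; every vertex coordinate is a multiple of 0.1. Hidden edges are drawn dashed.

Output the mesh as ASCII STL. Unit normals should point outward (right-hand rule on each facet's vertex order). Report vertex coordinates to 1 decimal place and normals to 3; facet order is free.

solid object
 facet normal 0.367 -0.889 0.272
  outer loop
   vertex 3.9 1.1 0.7
   vertex 0.2 0.4 3.4
   vertex 1.7 0.1 0.4
  endloop
 endfacet
 facet normal 0.591 -0.382 0.711
  outer loop
   vertex 3.9 1.1 0.7
   vertex 2.5 3.4 3.1
   vertex 0.2 0.4 3.4
  endloop
 endfacet
 facet normal 0.665 -0.306 0.681
  outer loop
   vertex 3.9 1.1 0.7
   vertex 4.0 3.1 1.5
   vertex 2.5 3.4 3.1
  endloop
 endfacet
 facet normal -0.134 -0.990 0.032
  outer loop
   vertex 0.2 0.3 0.3
   vertex 1.7 0.1 0.4
   vertex 0.2 0.4 3.4
  endloop
 endfacet
 facet normal -0.212 0.257 0.943
  outer loop
   vertex 0.4 2.4 2.9
   vertex 0.2 0.4 3.4
   vertex 2.5 3.4 3.1
  endloop
 endfacet
 facet normal -0.995 0.099 -0.003
  outer loop
   vertex 0.4 2.4 2.9
   vertex 0.2 0.3 0.3
   vertex 0.2 0.4 3.4
  endloop
 endfacet
 facet normal -0.963 0.241 -0.120
  outer loop
   vertex 0.4 2.4 2.9
   vertex 0.7 2.8 1.3
   vertex 0.2 0.3 0.3
  endloop
 endfacet
 facet normal 0.139 0.989 -0.055
  outer loop
   vertex 1.7 3.4 1.1
   vertex 2.5 3.4 3.1
   vertex 4.0 3.1 1.5
  endloop
 endfacet
 facet normal -0.437 0.882 0.175
  outer loop
   vertex 1.7 3.4 1.1
   vertex 0.4 2.4 2.9
   vertex 2.5 3.4 3.1
  endloop
 endfacet
 facet normal -0.492 0.862 0.123
  outer loop
   vertex 1.7 3.4 1.1
   vertex 0.7 2.8 1.3
   vertex 0.4 2.4 2.9
  endloop
 endfacet
 facet normal -0.408 0.408 -0.816
  outer loop
   vertex 1.7 3.4 1.1
   vertex 0.2 0.3 0.3
   vertex 0.7 2.8 1.3
  endloop
 endfacet
 facet normal -0.264 0.359 -0.895
  outer loop
   vertex 3.8 2.7 0.2
   vertex 0.2 0.3 0.3
   vertex 1.7 3.4 1.1
  endloop
 endfacet
 facet normal 0.251 -0.274 -0.928
  outer loop
   vertex 3.8 2.7 0.2
   vertex 3.9 1.1 0.7
   vertex 1.7 0.1 0.4
  endloop
 endfacet
 facet normal 0.051 -0.117 -0.992
  outer loop
   vertex 3.8 2.7 0.2
   vertex 1.7 0.1 0.4
   vertex 0.2 0.3 0.3
  endloop
 endfacet
 facet normal 0.988 0.013 -0.156
  outer loop
   vertex 3.8 2.7 0.2
   vertex 4.0 3.1 1.5
   vertex 3.9 1.1 0.7
  endloop
 endfacet
 facet normal 0.176 0.933 -0.314
  outer loop
   vertex 3.8 2.7 0.2
   vertex 1.7 3.4 1.1
   vertex 4.0 3.1 1.5
  endloop
 endfacet
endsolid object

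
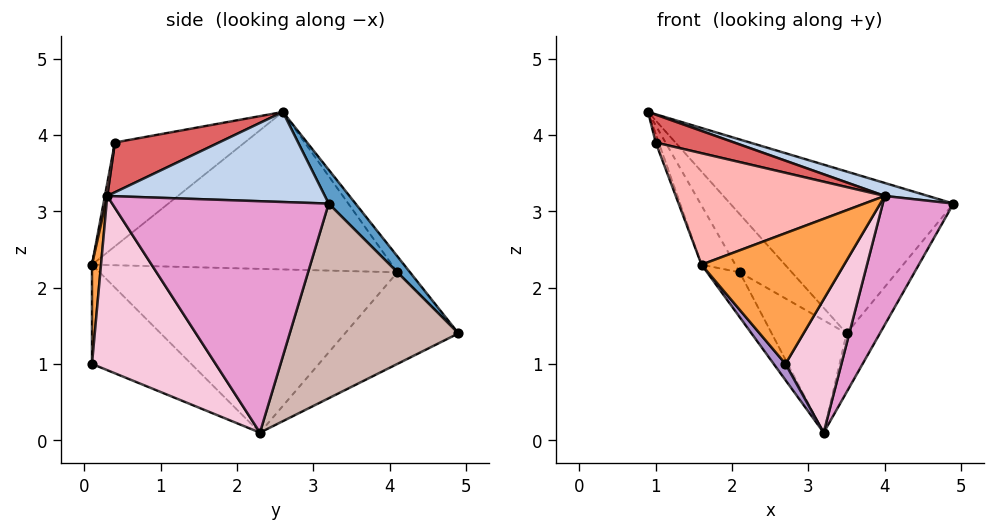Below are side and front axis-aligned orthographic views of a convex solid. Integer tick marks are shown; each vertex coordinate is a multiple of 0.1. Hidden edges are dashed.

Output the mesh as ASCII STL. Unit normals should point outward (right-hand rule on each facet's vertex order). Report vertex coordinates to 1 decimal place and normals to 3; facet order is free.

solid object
 facet normal 0.089 0.740 0.667
  outer loop
   vertex 3.5 4.9 1.4
   vertex 0.9 2.6 4.3
   vertex 4.9 3.2 3.1
  endloop
 endfacet
 facet normal 0.295 -0.059 0.954
  outer loop
   vertex 4.0 0.3 3.2
   vertex 4.9 3.2 3.1
   vertex 0.9 2.6 4.3
  endloop
 endfacet
 facet normal 0.063 -0.997 0.053
  outer loop
   vertex 4.0 0.3 3.2
   vertex 1.6 0.1 2.3
   vertex 2.7 0.1 1.0
  endloop
 endfacet
 facet normal -0.893 0.101 -0.438
  outer loop
   vertex 2.1 4.1 2.2
   vertex 1.6 0.1 2.3
   vertex 0.9 2.6 4.3
  endloop
 endfacet
 facet normal -0.206 0.848 0.488
  outer loop
   vertex 2.1 4.1 2.2
   vertex 0.9 2.6 4.3
   vertex 3.5 4.9 1.4
  endloop
 endfacet
 facet normal -0.935 0.022 -0.355
  outer loop
   vertex 1.0 0.4 3.9
   vertex 0.9 2.6 4.3
   vertex 1.6 0.1 2.3
  endloop
 endfacet
 facet normal 0.219 -0.165 0.962
  outer loop
   vertex 1.0 0.4 3.9
   vertex 4.0 0.3 3.2
   vertex 0.9 2.6 4.3
  endloop
 endfacet
 facet normal 0.011 -0.982 0.188
  outer loop
   vertex 1.0 0.4 3.9
   vertex 1.6 0.1 2.3
   vertex 4.0 0.3 3.2
  endloop
 endfacet
 facet normal -0.760 -0.090 -0.643
  outer loop
   vertex 3.2 2.3 0.1
   vertex 2.7 0.1 1.0
   vertex 1.6 0.1 2.3
  endloop
 endfacet
 facet normal -0.847 0.093 -0.523
  outer loop
   vertex 3.2 2.3 0.1
   vertex 1.6 0.1 2.3
   vertex 2.1 4.1 2.2
  endloop
 endfacet
 facet normal -0.617 0.408 -0.673
  outer loop
   vertex 3.2 2.3 0.1
   vertex 2.1 4.1 2.2
   vertex 3.5 4.9 1.4
  endloop
 endfacet
 facet normal 0.836 0.165 -0.523
  outer loop
   vertex 3.2 2.3 0.1
   vertex 3.5 4.9 1.4
   vertex 4.9 3.2 3.1
  endloop
 endfacet
 facet normal 0.868 -0.284 -0.407
  outer loop
   vertex 3.2 2.3 0.1
   vertex 4.9 3.2 3.1
   vertex 4.0 0.3 3.2
  endloop
 endfacet
 facet normal 0.815 -0.368 -0.448
  outer loop
   vertex 3.2 2.3 0.1
   vertex 4.0 0.3 3.2
   vertex 2.7 0.1 1.0
  endloop
 endfacet
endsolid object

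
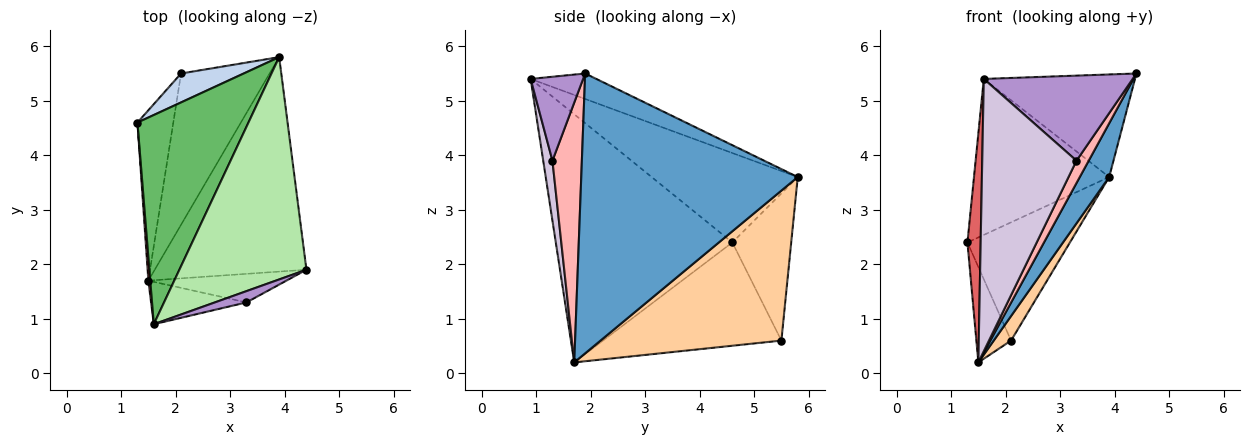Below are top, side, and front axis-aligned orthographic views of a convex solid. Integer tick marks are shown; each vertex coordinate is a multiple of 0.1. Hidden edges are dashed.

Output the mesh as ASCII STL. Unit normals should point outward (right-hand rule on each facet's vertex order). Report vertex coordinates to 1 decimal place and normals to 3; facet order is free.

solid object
 facet normal 0.873 -0.119 -0.473
  outer loop
   vertex 1.5 1.7 0.2
   vertex 3.9 5.8 3.6
   vertex 4.4 1.9 5.5
  endloop
 endfacet
 facet normal -0.487 0.848 0.208
  outer loop
   vertex 2.1 5.5 0.6
   vertex 1.3 4.6 2.4
   vertex 3.9 5.8 3.6
  endloop
 endfacet
 facet normal -0.929 0.181 -0.323
  outer loop
   vertex 2.1 5.5 0.6
   vertex 1.5 1.7 0.2
   vertex 1.3 4.6 2.4
  endloop
 endfacet
 facet normal 0.858 -0.082 -0.507
  outer loop
   vertex 2.1 5.5 0.6
   vertex 3.9 5.8 3.6
   vertex 1.5 1.7 0.2
  endloop
 endfacet
 facet normal -0.543 0.502 0.673
  outer loop
   vertex 1.6 0.9 5.4
   vertex 3.9 5.8 3.6
   vertex 1.3 4.6 2.4
  endloop
 endfacet
 facet normal -0.179 0.412 0.893
  outer loop
   vertex 1.6 0.9 5.4
   vertex 4.4 1.9 5.5
   vertex 3.9 5.8 3.6
  endloop
 endfacet
 facet normal -0.997 -0.075 0.008
  outer loop
   vertex 1.6 0.9 5.4
   vertex 1.3 4.6 2.4
   vertex 1.5 1.7 0.2
  endloop
 endfacet
 facet normal 0.829 -0.345 -0.441
  outer loop
   vertex 3.3 1.3 3.9
   vertex 1.5 1.7 0.2
   vertex 4.4 1.9 5.5
  endloop
 endfacet
 facet normal 0.330 -0.936 0.124
  outer loop
   vertex 3.3 1.3 3.9
   vertex 4.4 1.9 5.5
   vertex 1.6 0.9 5.4
  endloop
 endfacet
 facet normal 0.096 -0.984 -0.153
  outer loop
   vertex 3.3 1.3 3.9
   vertex 1.6 0.9 5.4
   vertex 1.5 1.7 0.2
  endloop
 endfacet
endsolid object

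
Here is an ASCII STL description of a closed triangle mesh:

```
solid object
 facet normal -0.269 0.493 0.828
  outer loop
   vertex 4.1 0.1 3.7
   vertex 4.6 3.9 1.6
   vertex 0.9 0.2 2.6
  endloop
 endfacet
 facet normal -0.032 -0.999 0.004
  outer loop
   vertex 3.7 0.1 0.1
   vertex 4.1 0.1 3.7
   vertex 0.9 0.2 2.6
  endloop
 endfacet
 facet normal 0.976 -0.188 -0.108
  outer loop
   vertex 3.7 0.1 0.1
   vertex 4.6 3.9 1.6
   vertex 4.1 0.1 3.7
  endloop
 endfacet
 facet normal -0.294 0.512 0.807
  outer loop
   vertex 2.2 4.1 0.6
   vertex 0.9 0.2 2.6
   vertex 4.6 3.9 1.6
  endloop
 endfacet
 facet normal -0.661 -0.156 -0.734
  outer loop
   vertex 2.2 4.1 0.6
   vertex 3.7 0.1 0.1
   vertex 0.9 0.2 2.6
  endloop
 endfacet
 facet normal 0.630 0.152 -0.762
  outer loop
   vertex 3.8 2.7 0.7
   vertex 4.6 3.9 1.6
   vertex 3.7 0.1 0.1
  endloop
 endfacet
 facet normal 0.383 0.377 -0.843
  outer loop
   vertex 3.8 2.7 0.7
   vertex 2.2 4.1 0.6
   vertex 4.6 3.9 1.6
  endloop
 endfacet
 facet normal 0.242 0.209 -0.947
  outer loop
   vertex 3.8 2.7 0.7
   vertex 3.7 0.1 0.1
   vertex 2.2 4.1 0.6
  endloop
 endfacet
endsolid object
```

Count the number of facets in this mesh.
8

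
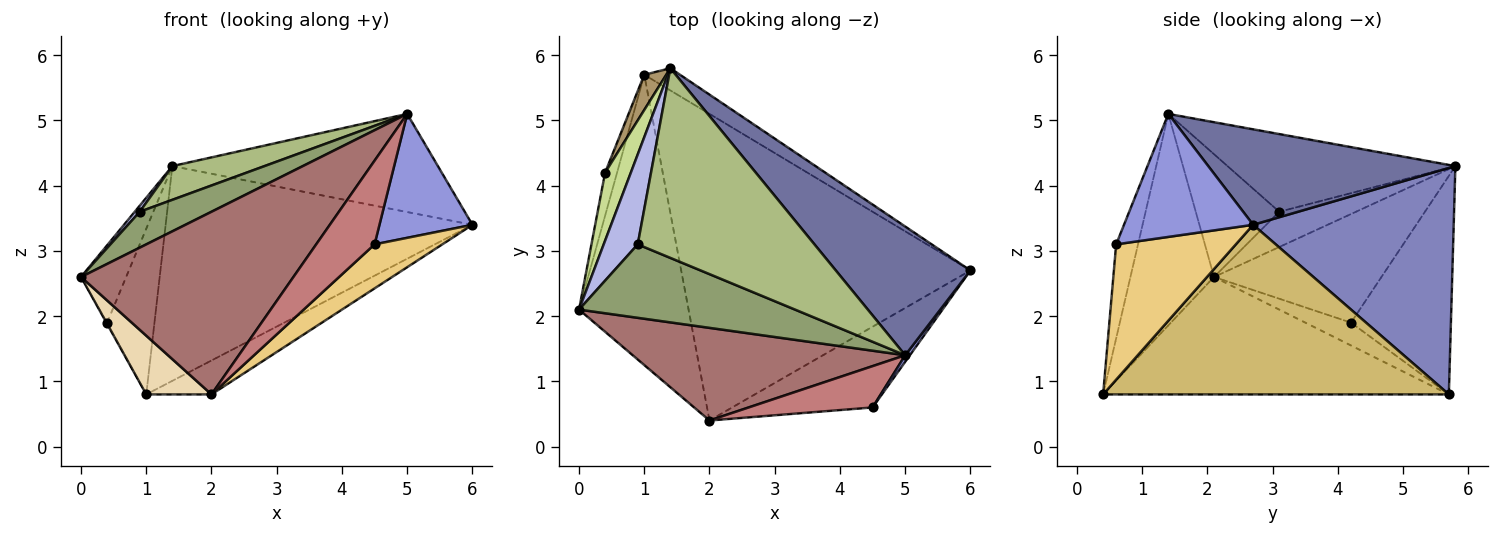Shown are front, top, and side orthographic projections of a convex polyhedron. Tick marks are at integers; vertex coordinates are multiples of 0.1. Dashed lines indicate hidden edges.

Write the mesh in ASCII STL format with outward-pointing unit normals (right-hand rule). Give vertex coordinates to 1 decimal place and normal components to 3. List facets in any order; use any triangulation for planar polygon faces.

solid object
 facet normal 0.491 0.528 0.693
  outer loop
   vertex 5.0 1.4 5.1
   vertex 6.0 2.7 3.4
   vertex 1.4 5.8 4.3
  endloop
 endfacet
 facet normal 0.545 0.834 -0.086
  outer loop
   vertex 1.0 5.7 0.8
   vertex 1.4 5.8 4.3
   vertex 6.0 2.7 3.4
  endloop
 endfacet
 facet normal 0.811 -0.584 0.031
  outer loop
   vertex 4.5 0.6 3.1
   vertex 6.0 2.7 3.4
   vertex 5.0 1.4 5.1
  endloop
 endfacet
 facet normal -0.719 -0.047 0.694
  outer loop
   vertex 0.9 3.1 3.6
   vertex 1.4 5.8 4.3
   vertex 0.0 2.1 2.6
  endloop
 endfacet
 facet normal -0.455 -0.391 0.800
  outer loop
   vertex 0.9 3.1 3.6
   vertex 0.0 2.1 2.6
   vertex 5.0 1.4 5.1
  endloop
 endfacet
 facet normal -0.397 -0.161 0.904
  outer loop
   vertex 0.9 3.1 3.6
   vertex 5.0 1.4 5.1
   vertex 1.4 5.8 4.3
  endloop
 endfacet
 facet normal -0.941 0.254 0.223
  outer loop
   vertex 0.4 4.2 1.9
   vertex 0.0 2.1 2.6
   vertex 1.4 5.8 4.3
  endloop
 endfacet
 facet normal -0.886 0.014 -0.464
  outer loop
   vertex 0.4 4.2 1.9
   vertex 1.0 5.7 0.8
   vertex 0.0 2.1 2.6
  endloop
 endfacet
 facet normal -0.900 0.426 0.091
  outer loop
   vertex 0.4 4.2 1.9
   vertex 1.4 5.8 4.3
   vertex 1.0 5.7 0.8
  endloop
 endfacet
 facet normal 0.504 0.095 -0.859
  outer loop
   vertex 2.0 0.4 0.8
   vertex 1.0 5.7 0.8
   vertex 6.0 2.7 3.4
  endloop
 endfacet
 facet normal 0.646 -0.366 -0.670
  outer loop
   vertex 2.0 0.4 0.8
   vertex 6.0 2.7 3.4
   vertex 4.5 0.6 3.1
  endloop
 endfacet
 facet normal -0.724 -0.137 -0.676
  outer loop
   vertex 2.0 0.4 0.8
   vertex 0.0 2.1 2.6
   vertex 1.0 5.7 0.8
  endloop
 endfacet
 facet normal -0.331 -0.842 0.427
  outer loop
   vertex 2.0 0.4 0.8
   vertex 5.0 1.4 5.1
   vertex 0.0 2.1 2.6
  endloop
 endfacet
 facet normal -0.318 -0.850 0.420
  outer loop
   vertex 2.0 0.4 0.8
   vertex 4.5 0.6 3.1
   vertex 5.0 1.4 5.1
  endloop
 endfacet
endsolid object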